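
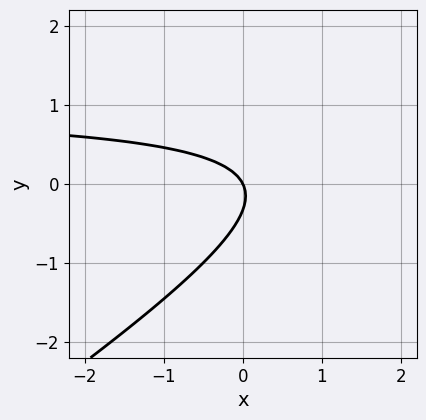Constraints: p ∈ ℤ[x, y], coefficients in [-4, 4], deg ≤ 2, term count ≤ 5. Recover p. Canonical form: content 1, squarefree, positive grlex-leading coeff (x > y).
2*x*y - 3*y^2 - 2*x - y

First, the degree is 2 — the shape is more complex than any degree-1 curve.
Then, checking where it meets the axes: it crosses the y-axis at the gridline y = 0; it crosses the x-axis at the gridline x = 0.
Finally, matching integer coefficients to the picture gives p.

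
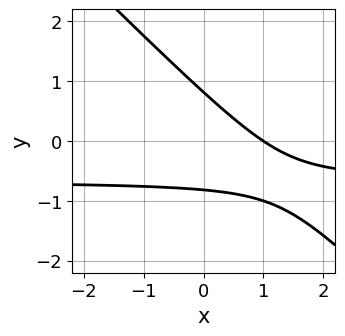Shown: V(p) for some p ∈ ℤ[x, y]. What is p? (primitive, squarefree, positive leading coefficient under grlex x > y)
(a) deg p = 2.
(b) From the visible intercepts: it crosses the x-axis at the gridline x = 1.
(c) Matching integer coefficients to the picture gives p.

3*x*y + 3*y^2 + 2*x - 2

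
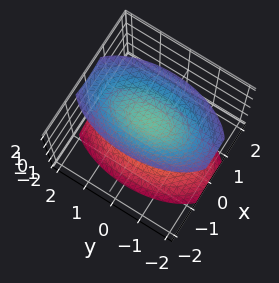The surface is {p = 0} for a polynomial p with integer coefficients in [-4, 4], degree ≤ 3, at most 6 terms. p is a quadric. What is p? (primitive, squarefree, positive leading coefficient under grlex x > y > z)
3*x^2 + y^2 - 2*z^2 + 3

(a) There are 2 components. Treating them together as one polynomial.
(b) deg p = 2. Two separate bowl-shaped sheets opening away from each other; a quadric.
(c) Symmetries: mirror symmetry y ↦ −y ⇒ only even powers of y; mirror symmetry x ↦ −x ⇒ only even powers of x; it's symmetric under z → −z, forcing even powers of z.
(d) Observable constraints: no x-intercept at any integer in the box; the surface avoids every integer y-axis point in the box.
(e) Fitting integer coefficients to these (and the overall shape) gives p.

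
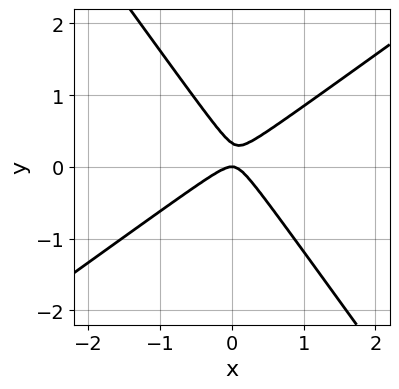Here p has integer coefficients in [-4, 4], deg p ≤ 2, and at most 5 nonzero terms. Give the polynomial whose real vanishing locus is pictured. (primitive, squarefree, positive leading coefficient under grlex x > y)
First, the degree is 2 — no degree-1 curve has this shape.
Then, against the integer gridlines: one y-axis crossing is at y = 0; it crosses the x-axis at the gridline x = 0.
Finally, fitting integer coefficients to these (and the overall shape) gives p.

3*x^2 - 2*x*y - 3*y^2 + y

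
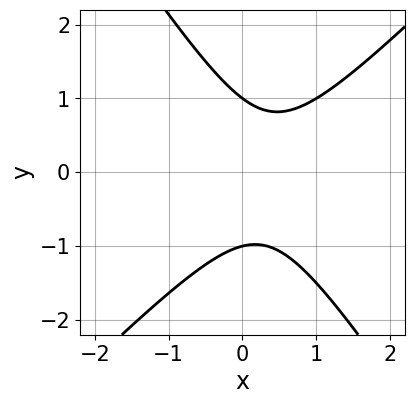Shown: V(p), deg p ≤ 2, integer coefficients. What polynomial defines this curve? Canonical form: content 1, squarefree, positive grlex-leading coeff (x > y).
3*x^2 - x*y - 2*y^2 - 2*x + 2

(a) Degree: a generic line meets the curve in up to 2 points, so deg p = 2.
(b) Observable constraints: among the integer gridlines, it crosses the y-axis at y ∈ {-1, 1}; the curve avoids every integer x-axis point in the box.
(c) Fitting integer coefficients to these (and the overall shape) gives p.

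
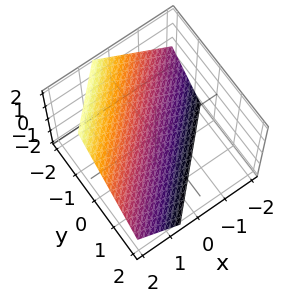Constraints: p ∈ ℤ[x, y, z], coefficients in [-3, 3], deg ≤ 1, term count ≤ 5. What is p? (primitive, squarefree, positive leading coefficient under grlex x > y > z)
The degree is 1 — every cross-section is a straight line — this is a plane.
Matching integer coefficients to the picture gives p.

3*x - 3*y - 3*z - 2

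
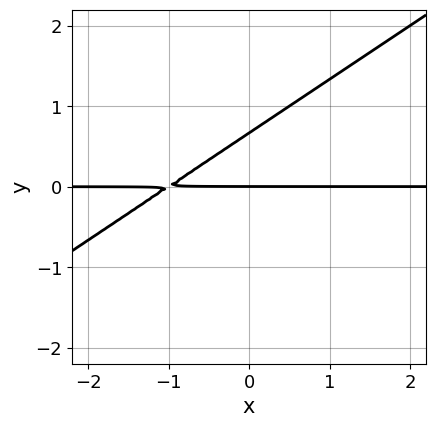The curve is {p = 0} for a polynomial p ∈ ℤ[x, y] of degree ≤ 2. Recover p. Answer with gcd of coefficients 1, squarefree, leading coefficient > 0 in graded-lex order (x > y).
2*x*y - 3*y^2 + 2*y

deg p = 2. The shape is more complex than any degree-1 curve.
From the axis intercepts and sections: it crosses the y-axis at the gridline y = 0; every point of the x-axis in the box is on the curve.
Solving for integer coefficients yields p as stated.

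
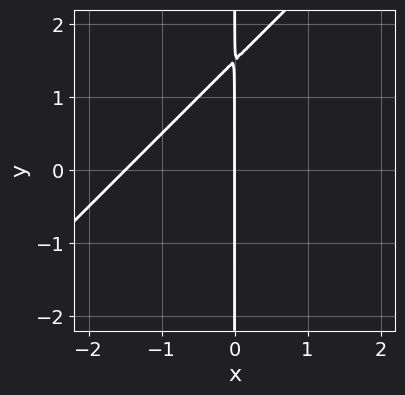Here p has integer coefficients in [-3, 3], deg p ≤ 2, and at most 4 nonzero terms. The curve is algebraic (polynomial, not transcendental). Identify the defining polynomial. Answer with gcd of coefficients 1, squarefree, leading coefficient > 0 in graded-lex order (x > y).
First, deg p = 2. The shape is more complex than any degree-1 curve.
Then, from the axis intercepts and sections: one x-axis crossing is at x = 0; the visible y-axis segment lies entirely on the curve.
Finally, assembling these constraints gives the stated polynomial.

2*x^2 - 2*x*y + 3*x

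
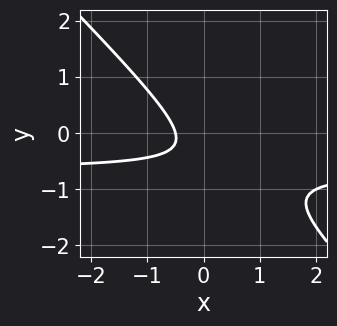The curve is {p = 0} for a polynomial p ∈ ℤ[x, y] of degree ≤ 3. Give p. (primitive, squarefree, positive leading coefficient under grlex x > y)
1. Degree: the shape is more complex than any degree-1 curve, so deg p = 2.
2. Checking where it meets the axes: no y-intercept at any integer in the box.
3. Fitting integer coefficients to these (and the overall shape) gives p.

3*x*y + 3*y^2 + 2*x + 2*y + 1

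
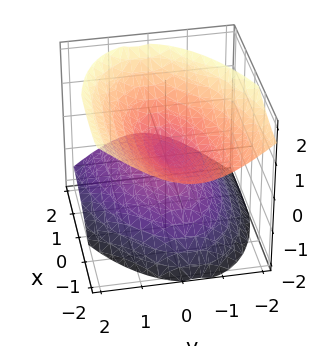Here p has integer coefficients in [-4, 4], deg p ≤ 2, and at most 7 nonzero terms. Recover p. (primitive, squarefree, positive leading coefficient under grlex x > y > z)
1. There are 2 components. Treating them together as one polynomial.
2. The degree is 2 — the shape is more complex than any degree-1 surface.
3. From the axis intercepts and sections: it meets the y-axis at y = 0 (among the integer gridlines); it meets the x-axis at x = 0 (among the integer gridlines); one z-axis crossing is at z = 0.
4. Putting this together gives p.

x^2 - x*y + 2*x*z + 3*y^2 - 3*z^2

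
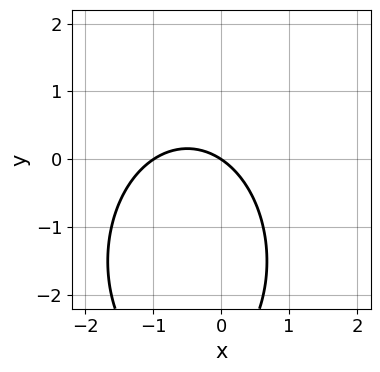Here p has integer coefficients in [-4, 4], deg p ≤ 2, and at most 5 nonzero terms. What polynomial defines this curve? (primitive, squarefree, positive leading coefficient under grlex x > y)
2*x^2 + y^2 + 2*x + 3*y

1. deg p = 2. No degree-1 curve has this shape.
2. Against the integer gridlines: one y-axis crossing is at y = 0; among the integer gridlines, it crosses the x-axis at x ∈ {-1, 0}.
3. The integer polynomial consistent with all of this is the stated p.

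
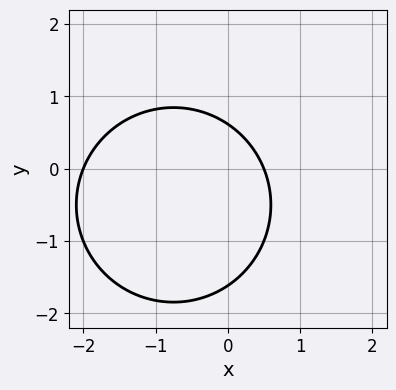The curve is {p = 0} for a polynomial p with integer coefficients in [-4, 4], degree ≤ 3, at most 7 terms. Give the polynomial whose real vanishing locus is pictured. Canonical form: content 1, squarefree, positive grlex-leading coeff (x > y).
First, degree: a generic line meets the curve in up to 2 points, so deg p = 2.
Then, from the visible intercepts: one x-axis crossing is at x = -2.
Finally, matching integer coefficients to the picture gives p.

2*x^2 + 2*y^2 + 3*x + 2*y - 2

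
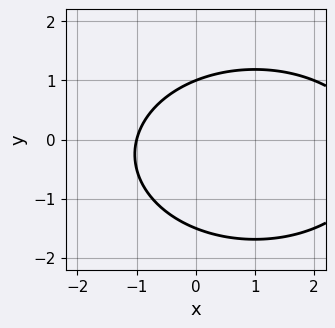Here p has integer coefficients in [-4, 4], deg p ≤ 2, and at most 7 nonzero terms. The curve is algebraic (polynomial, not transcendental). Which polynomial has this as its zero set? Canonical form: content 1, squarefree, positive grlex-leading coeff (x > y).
First, deg p = 2. No degree-1 curve has this shape.
Next, reading off the gridlines: it meets the y-axis at y = 1 (among the integer gridlines); it crosses the x-axis at the gridline x = -1.
Finally, matching integer coefficients to the picture gives p.

x^2 + 2*y^2 - 2*x + y - 3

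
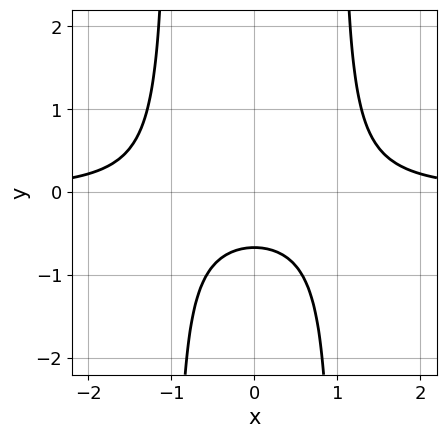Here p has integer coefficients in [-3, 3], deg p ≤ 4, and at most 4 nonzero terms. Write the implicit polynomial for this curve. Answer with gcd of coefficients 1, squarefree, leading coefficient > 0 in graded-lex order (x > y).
First, the degree is 3 — no degree-2 curve has this shape.
Next, symmetries: it's symmetric under x → −x, forcing even powers of x.
Next, checking where it meets the axes: it misses every integer gridline on the x-axis.
Finally, these observations pin down the coefficients.

3*x^2*y - 3*y - 2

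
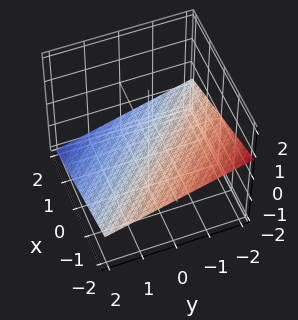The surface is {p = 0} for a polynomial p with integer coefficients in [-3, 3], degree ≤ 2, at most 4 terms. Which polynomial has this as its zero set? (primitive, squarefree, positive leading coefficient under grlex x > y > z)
x + y + 3*z + 2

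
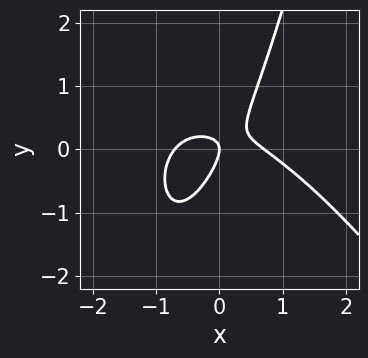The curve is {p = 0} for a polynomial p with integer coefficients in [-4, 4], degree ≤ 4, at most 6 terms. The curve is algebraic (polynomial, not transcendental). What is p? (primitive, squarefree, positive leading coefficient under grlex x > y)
2*x^3 + x^2*y + 3*x*y - 2*y^2 - x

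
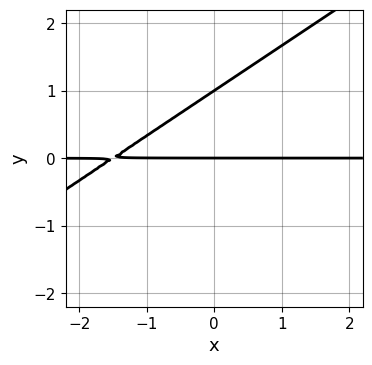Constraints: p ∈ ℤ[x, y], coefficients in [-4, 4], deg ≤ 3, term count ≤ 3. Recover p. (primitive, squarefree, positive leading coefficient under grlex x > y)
(a) deg p = 2. A generic line meets the curve in up to 2 points.
(b) Checking where it meets the axes: the visible x-axis segment lies entirely on the curve; among the integer gridlines, it crosses the y-axis at y ∈ {0, 1}.
(c) The integer polynomial consistent with all of this is the stated p.

2*x*y - 3*y^2 + 3*y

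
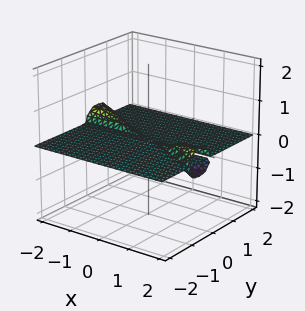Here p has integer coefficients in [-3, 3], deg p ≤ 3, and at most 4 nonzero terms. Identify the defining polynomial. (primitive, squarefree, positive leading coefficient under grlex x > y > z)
The picture has 3 separate pieces. They look like related sheets of one shape, so recover p as a whole.
Degree: the shape is more complex than any degree-2 surface, so deg p = 3.
From the axis intercepts and sections: every point of the y-axis in the box is on the surface; every point of the x-axis in the box is on the surface.
Assembling these constraints gives the stated polynomial.

x*y*z + 2*y^2*z + 3*z^3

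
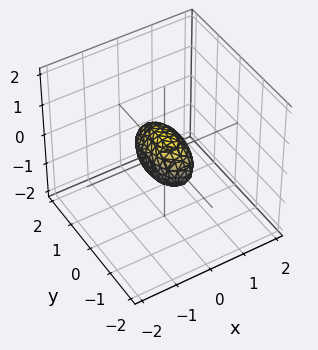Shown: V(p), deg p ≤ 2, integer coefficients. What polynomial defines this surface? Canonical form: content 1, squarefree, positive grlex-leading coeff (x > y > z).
3*x^2 + y^2 + 2*z^2 - 1

Degree: a closed, bounded, convex surface; a quadric, so deg p = 2.
Symmetries: it's symmetric under x → −x, forcing even powers of x; mirror symmetry z ↦ −z ⇒ only even powers of z; mirror symmetry y ↦ −y ⇒ only even powers of y.
From the axis intercepts and sections: among the integer gridlines, it crosses the y-axis at y ∈ {-1, 1}.
These observations pin down the coefficients.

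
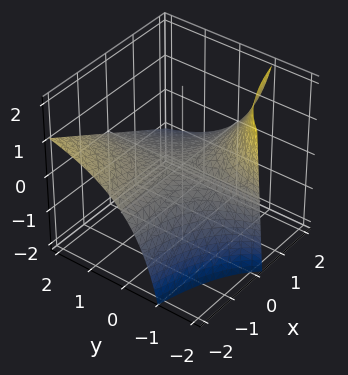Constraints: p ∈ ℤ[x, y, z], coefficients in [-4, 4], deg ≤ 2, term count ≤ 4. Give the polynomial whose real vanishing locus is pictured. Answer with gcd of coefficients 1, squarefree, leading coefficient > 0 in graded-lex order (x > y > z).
x*y + y*z + 2*z

Degree: no degree-1 surface has this shape, so deg p = 2.
Observable constraints: one z-axis crossing is at z = 0; the visible x-axis segment lies entirely on the surface.
Putting this together gives p. Check: (0, 1, 0) on the y-axis lies on the surface, and p(0, 1, 0) = 0. ✓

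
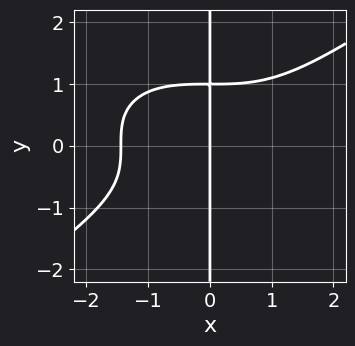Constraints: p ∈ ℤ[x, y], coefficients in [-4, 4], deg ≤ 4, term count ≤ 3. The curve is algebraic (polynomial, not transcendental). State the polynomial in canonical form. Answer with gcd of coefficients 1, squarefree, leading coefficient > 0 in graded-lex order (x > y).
x^4 - 3*x*y^3 + 3*x

(a) The degree is 4 — a generic line meets the curve in up to 4 points.
(b) Observable constraints: every point of the y-axis in the box is on the curve; it crosses the x-axis at the gridline x = 0.
(c) Matching integer coefficients to the picture gives p.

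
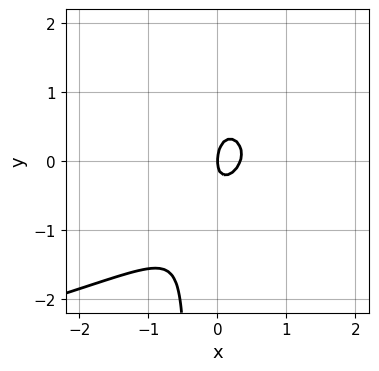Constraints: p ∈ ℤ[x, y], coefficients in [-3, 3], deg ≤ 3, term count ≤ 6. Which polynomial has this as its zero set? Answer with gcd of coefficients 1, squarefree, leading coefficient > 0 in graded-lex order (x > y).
1. deg p = 3. No degree-2 curve has this shape.
2. Observable constraints: one x-axis crossing is at x = 0; it meets the y-axis at y = 0 (among the integer gridlines).
3. These observations pin down the coefficients.

2*x*y^2 + 3*x^2 - x*y + y^2 - x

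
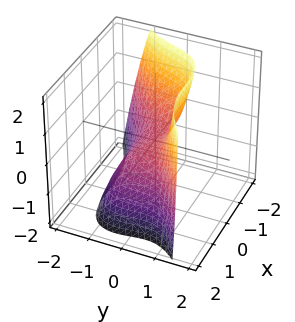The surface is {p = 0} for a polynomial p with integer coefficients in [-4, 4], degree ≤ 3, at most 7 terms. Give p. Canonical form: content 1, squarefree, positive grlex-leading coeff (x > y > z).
x^3 - 2*y^3 - y*z - y + 2*z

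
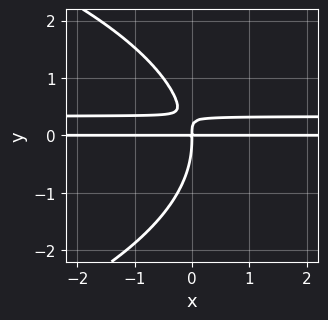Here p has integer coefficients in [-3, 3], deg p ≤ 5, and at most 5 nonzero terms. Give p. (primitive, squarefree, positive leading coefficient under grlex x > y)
y^4 + 3*x*y^2 - x*y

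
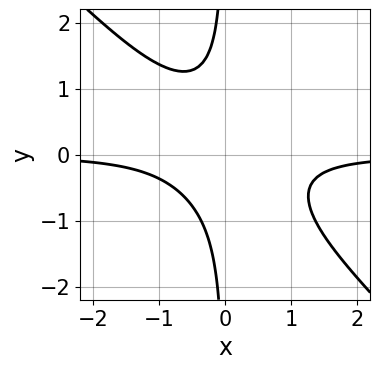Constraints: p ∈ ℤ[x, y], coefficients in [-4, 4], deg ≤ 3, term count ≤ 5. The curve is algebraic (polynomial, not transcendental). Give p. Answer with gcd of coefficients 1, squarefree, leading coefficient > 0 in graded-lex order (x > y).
2*x^2*y + 2*x*y^2 + 1

1. The degree is 3 — a generic line meets the curve in up to 3 points.
2. Observable constraints: it misses every integer gridline on the y-axis; the curve avoids every integer x-axis point in the box.
3. Fitting integer coefficients to these (and the overall shape) gives p.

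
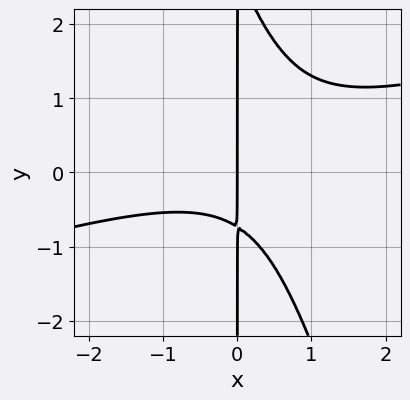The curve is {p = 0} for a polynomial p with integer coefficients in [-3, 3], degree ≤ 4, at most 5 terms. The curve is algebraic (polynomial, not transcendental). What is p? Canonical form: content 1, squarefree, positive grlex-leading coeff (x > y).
x^3 - 3*x^2*y - x*y^2 + 2*x*y + 2*x

First, degree: a generic line meets the curve in up to 3 points, so deg p = 3.
Then, against the integer gridlines: it meets the x-axis at x = 0 (among the integer gridlines); every point of the y-axis in the box is on the curve.
Finally, matching integer coefficients to the picture gives p.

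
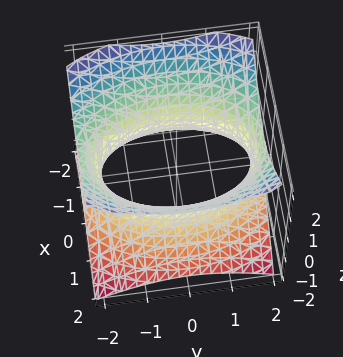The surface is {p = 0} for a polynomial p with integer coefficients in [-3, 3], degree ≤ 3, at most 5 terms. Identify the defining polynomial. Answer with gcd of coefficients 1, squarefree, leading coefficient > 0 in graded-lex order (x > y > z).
1. The degree is 2 — an hourglass — one-sheet hyperboloid; a quadric.
2. Symmetries: the z ↦ −z reflection is a symmetry, so z appears only in even powers; the x ↦ −x reflection is a symmetry, so x appears only in even powers; the y ↦ −y reflection is a symmetry, so y appears only in even powers.
3. Checking where it meets the axes: it misses every integer gridline on the z-axis.
4. The integer polynomial consistent with all of this is the stated p.

2*x^2 + y^2 - 2*z^2 - 3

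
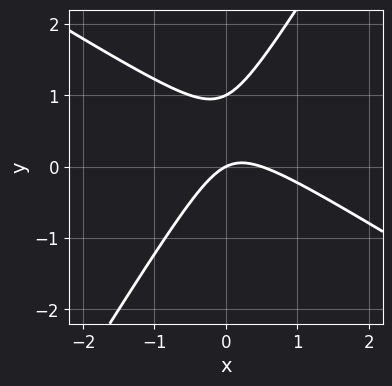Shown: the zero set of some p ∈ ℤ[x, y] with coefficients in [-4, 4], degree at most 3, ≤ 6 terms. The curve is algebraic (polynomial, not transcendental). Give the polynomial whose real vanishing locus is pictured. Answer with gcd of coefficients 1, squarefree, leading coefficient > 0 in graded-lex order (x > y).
2*x^2 + 2*x*y - 2*y^2 - x + 2*y

(a) deg p = 2. No degree-1 curve has this shape.
(b) Checking where it meets the axes: one x-axis crossing is at x = 0; the y-axis gridline crossings are at y ∈ {0, 1}.
(c) Fitting integer coefficients to these (and the overall shape) gives p.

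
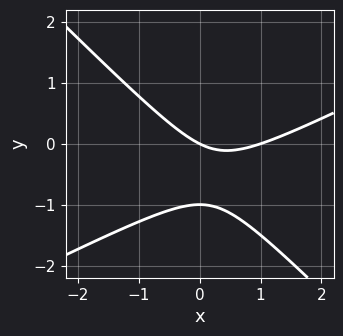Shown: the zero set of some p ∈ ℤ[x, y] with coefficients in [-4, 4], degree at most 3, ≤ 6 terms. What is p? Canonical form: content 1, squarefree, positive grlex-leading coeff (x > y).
x^2 - x*y - 2*y^2 - x - 2*y

Degree: no degree-1 curve has this shape, so deg p = 2.
Observable constraints: among the integer gridlines, it crosses the x-axis at x ∈ {0, 1}; the y-axis gridline crossings are at y ∈ {-1, 0}.
Together with the visible shape, these determine p as stated.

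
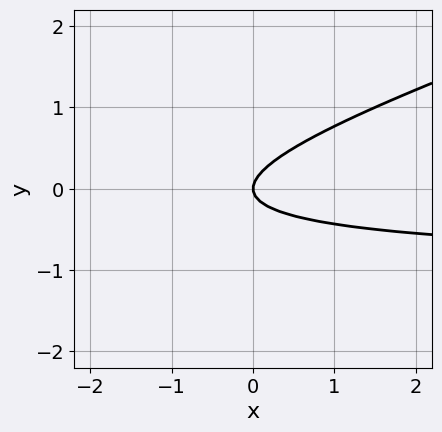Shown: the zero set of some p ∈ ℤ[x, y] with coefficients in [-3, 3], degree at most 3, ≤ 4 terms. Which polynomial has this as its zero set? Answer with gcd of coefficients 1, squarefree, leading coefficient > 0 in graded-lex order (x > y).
First, degree: the shape is more complex than any degree-1 curve, so deg p = 2.
Next, against the integer gridlines: it crosses the x-axis at the gridline x = 0; it meets the y-axis at y = 0 (among the integer gridlines).
Finally, the integer polynomial consistent with all of this is the stated p.

x*y - 3*y^2 + x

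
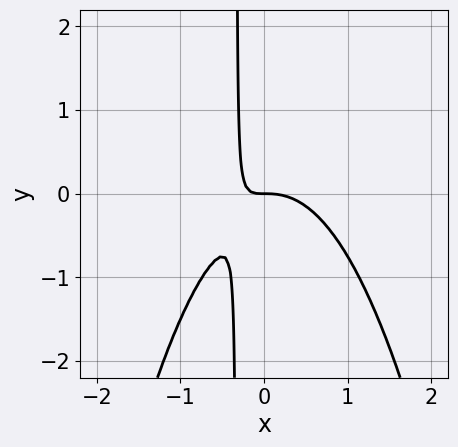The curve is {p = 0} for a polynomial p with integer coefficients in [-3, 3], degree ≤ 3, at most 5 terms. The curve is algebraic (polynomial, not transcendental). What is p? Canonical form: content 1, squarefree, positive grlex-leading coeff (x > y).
3*x^3 + 3*x*y + y

1. The degree is 3 — the shape is more complex than any degree-2 curve.
2. Reading off the gridlines: one y-axis crossing is at y = 0; one x-axis crossing is at x = 0.
3. The integer polynomial consistent with all of this is the stated p.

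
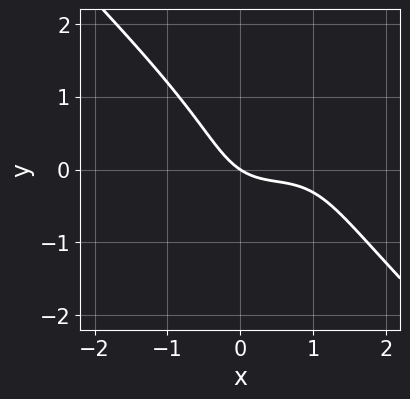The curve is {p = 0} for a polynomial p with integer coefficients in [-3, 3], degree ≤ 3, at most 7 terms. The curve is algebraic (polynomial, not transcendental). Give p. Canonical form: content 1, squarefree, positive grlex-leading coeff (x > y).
2*x^3 + 2*y^3 - 3*x^2 + 2*x + 3*y

deg p = 3. The shape is more complex than any degree-2 curve.
Checking where it meets the axes: one x-axis crossing is at x = 0; one y-axis crossing is at y = 0.
Solving for integer coefficients yields p as stated.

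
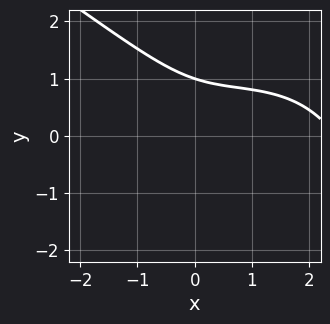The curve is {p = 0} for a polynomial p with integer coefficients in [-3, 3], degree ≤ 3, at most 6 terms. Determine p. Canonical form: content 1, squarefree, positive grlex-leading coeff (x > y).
1. Degree: no degree-2 curve has this shape, so deg p = 3.
2. From the visible intercepts: no x-intercept at any integer in the box; one y-axis crossing is at y = 1.
3. Assembling these constraints gives the stated polynomial.

x^3 + 3*y^3 - 2*x^2 + 3*x*y - 3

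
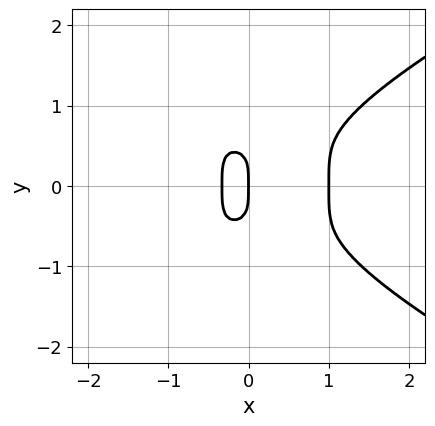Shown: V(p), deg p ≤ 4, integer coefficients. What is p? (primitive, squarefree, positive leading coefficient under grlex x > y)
The degree is 4 — no degree-3 curve has this shape.
Symmetries: the y ↦ −y reflection is a symmetry, so y appears only in even powers.
Observable constraints: among the integer gridlines, it crosses the x-axis at x ∈ {0, 1}; one y-axis crossing is at y = 0.
These observations pin down the coefficients.

3*y^4 - 3*x^3 + 2*x^2 + x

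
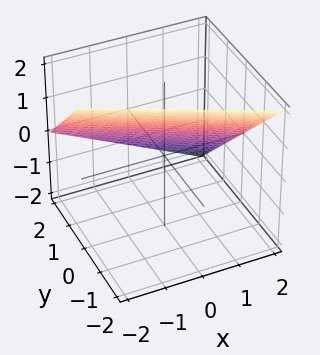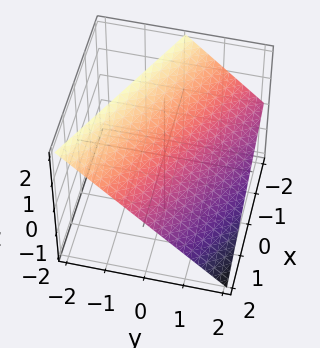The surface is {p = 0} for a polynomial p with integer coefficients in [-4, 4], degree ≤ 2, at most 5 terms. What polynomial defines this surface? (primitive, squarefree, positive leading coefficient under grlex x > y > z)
deg p = 1. The surface is flat (a plane).
Observable constraints: it crosses the y-axis at the gridline y = 1; it meets the z-axis at z = 1 (among the integer gridlines).
Assembling these constraints gives the stated polynomial. Check: (2, 0, 0) on the x-axis lies on the surface, and p(2, 0, 0) = 0. ✓

x + 2*y + 2*z - 2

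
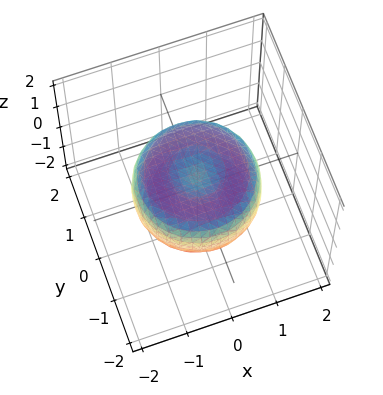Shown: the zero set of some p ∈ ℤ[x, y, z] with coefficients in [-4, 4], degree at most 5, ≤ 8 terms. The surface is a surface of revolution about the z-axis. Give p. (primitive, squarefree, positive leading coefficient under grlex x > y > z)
The degree is 4 — the shape is more complex than any degree-3 surface.
Symmetries: rotational symmetry about the z-axis ⇒ p depends on x, y only through x² + y².
Checking where it meets the axes: a circular section at z = 0 has radius between 1 and 2.
Matching integer coefficients to the picture gives p.

2*x^4 + 4*x^2*y^2 + 2*y^4 - 3*x^2 - 3*y^2 + 3*z^2 - 1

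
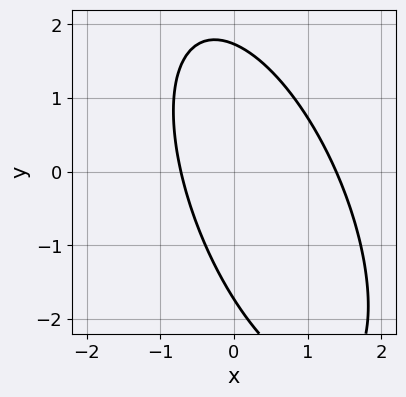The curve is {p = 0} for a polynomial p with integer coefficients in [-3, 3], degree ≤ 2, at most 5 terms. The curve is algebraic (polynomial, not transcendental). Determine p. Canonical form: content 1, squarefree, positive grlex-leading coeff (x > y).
3*x^2 + 2*x*y + y^2 - 2*x - 3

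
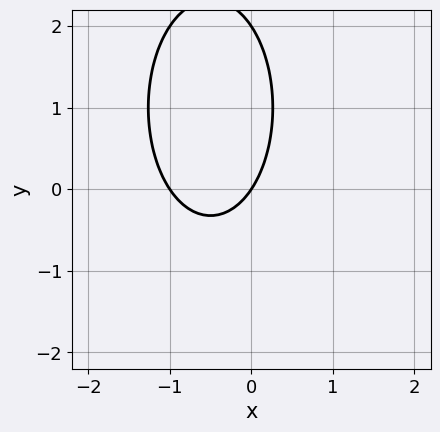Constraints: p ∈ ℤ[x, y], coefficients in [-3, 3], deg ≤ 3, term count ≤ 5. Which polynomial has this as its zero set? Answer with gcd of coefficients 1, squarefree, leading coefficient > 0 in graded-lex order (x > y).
3*x^2 + y^2 + 3*x - 2*y

(a) deg p = 2.
(b) Reading off the gridlines: among the integer gridlines, it crosses the y-axis at y ∈ {0, 2}; the x-axis gridline crossings are at x ∈ {-1, 0}.
(c) Solving for integer coefficients yields p as stated.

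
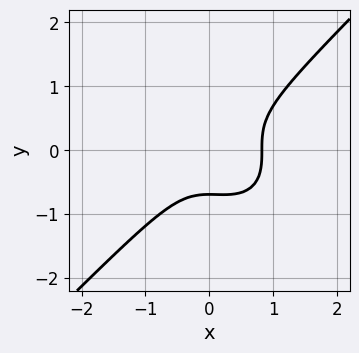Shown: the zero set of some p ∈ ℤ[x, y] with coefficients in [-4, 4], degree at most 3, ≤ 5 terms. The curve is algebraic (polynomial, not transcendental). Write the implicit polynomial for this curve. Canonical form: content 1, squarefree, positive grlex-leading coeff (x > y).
(a) Degree: no degree-2 curve has this shape, so deg p = 3.
(b) Putting this together gives p.

3*x^3 - 3*y^3 - x^2 - 1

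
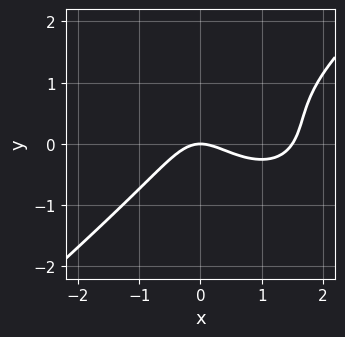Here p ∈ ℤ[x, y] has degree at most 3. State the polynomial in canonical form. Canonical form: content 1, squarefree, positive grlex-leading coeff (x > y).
(a) Degree: no degree-2 curve has this shape, so deg p = 3.
(b) Checking where it meets the axes: it meets the y-axis at y = 0 (among the integer gridlines); it meets the x-axis at x = 0 (among the integer gridlines).
(c) Solving for integer coefficients yields p as stated.

2*x^3 - 3*y^3 - 3*x^2 + 3*y^2 - 3*y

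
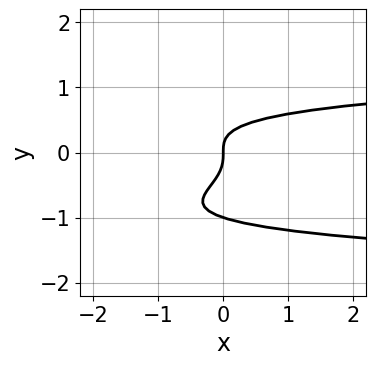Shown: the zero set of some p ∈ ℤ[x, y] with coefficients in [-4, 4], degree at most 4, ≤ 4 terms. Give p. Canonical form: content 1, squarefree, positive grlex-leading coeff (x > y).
deg p = 4. The shape is more complex than any degree-3 curve.
Reading off the gridlines: among the integer gridlines, it crosses the y-axis at y ∈ {-1, 0}; it crosses the x-axis at the gridline x = 0.
Fitting integer coefficients to these (and the overall shape) gives p.

3*y^4 + 3*y^3 - x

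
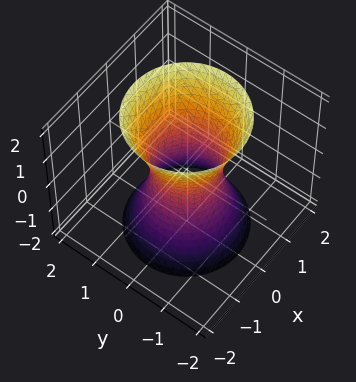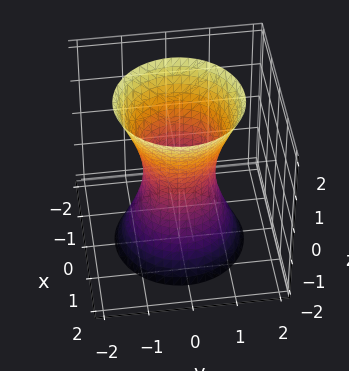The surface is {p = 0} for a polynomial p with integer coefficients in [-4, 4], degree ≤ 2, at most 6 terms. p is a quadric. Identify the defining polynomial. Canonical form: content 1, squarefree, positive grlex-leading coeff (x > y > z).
3*x^2 + 3*y^2 - z^2 - 2

First, the degree is 2 — an hourglass — one-sheet hyperboloid; a quadric.
Next, symmetries: the z ↦ −z reflection is a symmetry, so z appears only in even powers; the surface is invariant under rotation about z: p = q(x² + y², z).
Next, checking where it meets the axes: it misses every integer gridline on the z-axis; a circular section at z = -1 has radius exactly 1.
Finally, these observations pin down the coefficients.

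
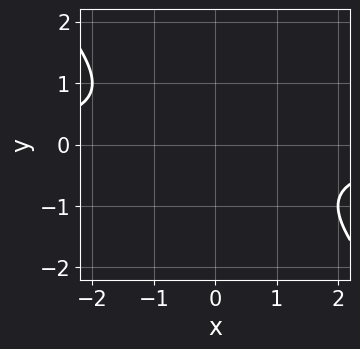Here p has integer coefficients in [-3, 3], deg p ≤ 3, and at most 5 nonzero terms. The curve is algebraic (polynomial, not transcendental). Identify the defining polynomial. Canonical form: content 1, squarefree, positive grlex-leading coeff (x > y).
(a) Degree: the shape is more complex than any degree-1 curve, so deg p = 2.
(b) From the axis intercepts and sections: the curve avoids every integer y-axis point in the box; the curve avoids every integer x-axis point in the box.
(c) Putting this together gives p.

x*y + y^2 + 1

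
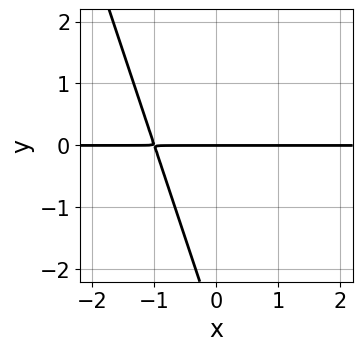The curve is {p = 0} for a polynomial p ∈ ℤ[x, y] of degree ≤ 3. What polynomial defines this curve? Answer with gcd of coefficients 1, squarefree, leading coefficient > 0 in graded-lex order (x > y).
3*x*y + y^2 + 3*y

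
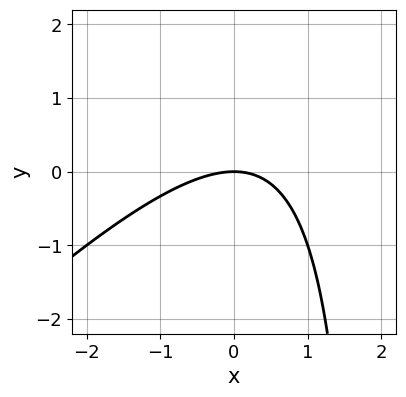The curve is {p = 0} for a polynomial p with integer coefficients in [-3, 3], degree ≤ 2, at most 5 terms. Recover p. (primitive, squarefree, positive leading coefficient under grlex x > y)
First, deg p = 2.
Next, reading off the gridlines: it meets the y-axis at y = 0 (among the integer gridlines); one x-axis crossing is at x = 0.
Finally, assembling these constraints gives the stated polynomial.

x^2 - x*y + 2*y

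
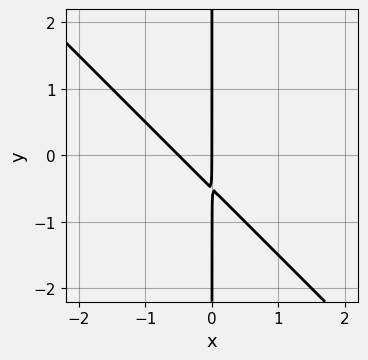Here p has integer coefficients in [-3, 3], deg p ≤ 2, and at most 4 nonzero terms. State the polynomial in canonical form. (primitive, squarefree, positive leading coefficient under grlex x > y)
2*x^2 + 2*x*y + x

1. deg p = 2. A generic line meets the curve in up to 2 points.
2. Reading off the gridlines: it crosses the x-axis at the gridline x = 0; the visible y-axis segment lies entirely on the curve.
3. The integer polynomial consistent with all of this is the stated p.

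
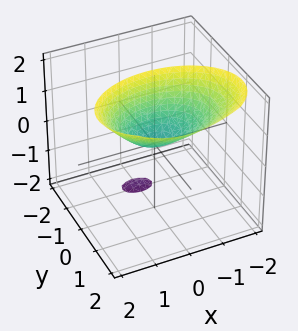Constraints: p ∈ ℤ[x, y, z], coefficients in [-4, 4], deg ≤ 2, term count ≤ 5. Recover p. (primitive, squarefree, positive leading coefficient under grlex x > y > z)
First, there are 2 components.
Next, deg p = 2.
Then, checking where it meets the axes: it meets the x-axis at x = 0 (among the integer gridlines); one y-axis crossing is at y = 0.
Finally, solving for integer coefficients yields p as stated.

x^2 + 2*y^2 - 2*y*z - z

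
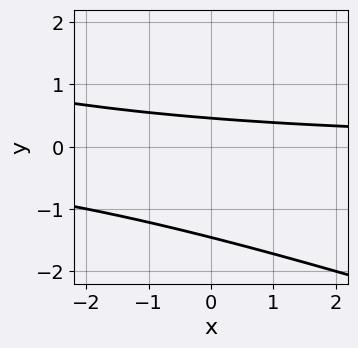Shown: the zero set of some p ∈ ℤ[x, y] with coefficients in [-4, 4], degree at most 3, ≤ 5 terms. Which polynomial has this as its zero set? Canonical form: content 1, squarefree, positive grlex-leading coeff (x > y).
x*y + 3*y^2 + 3*y - 2

(a) Degree: no degree-1 curve has this shape, so deg p = 2.
(b) From the axis intercepts and sections: the curve avoids every integer x-axis point in the box.
(c) Fitting integer coefficients to these (and the overall shape) gives p.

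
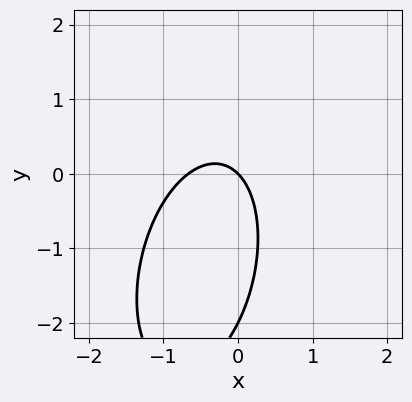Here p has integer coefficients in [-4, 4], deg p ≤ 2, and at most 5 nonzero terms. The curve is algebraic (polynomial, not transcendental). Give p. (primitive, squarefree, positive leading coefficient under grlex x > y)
3*x^2 - x*y + y^2 + 2*x + 2*y

(a) The degree is 2 — the shape is more complex than any degree-1 curve.
(b) Checking where it meets the axes: one x-axis crossing is at x = 0; among the integer gridlines, it crosses the y-axis at y ∈ {-2, 0}.
(c) Matching integer coefficients to the picture gives p.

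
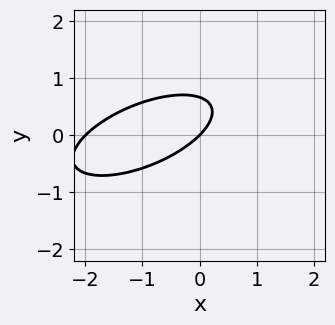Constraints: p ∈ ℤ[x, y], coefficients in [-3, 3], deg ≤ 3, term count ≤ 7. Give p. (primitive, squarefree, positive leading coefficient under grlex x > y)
x^2 - 2*x*y + 3*y^2 + 2*x - 2*y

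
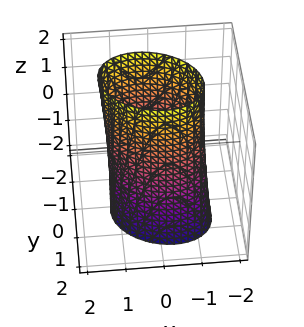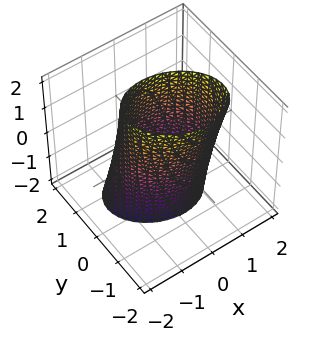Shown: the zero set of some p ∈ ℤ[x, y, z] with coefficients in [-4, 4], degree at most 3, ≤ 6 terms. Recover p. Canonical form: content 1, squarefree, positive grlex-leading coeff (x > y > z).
The degree is 2 — the shape is more complex than any degree-1 surface.
From the axis intercepts and sections: among the integer gridlines, it crosses the y-axis at y ∈ {-1, 1}; the surface avoids every integer z-axis point in the box.
Fitting integer coefficients to these (and the overall shape) gives p.

2*x^2 + x*y + 3*y^2 + y*z - 3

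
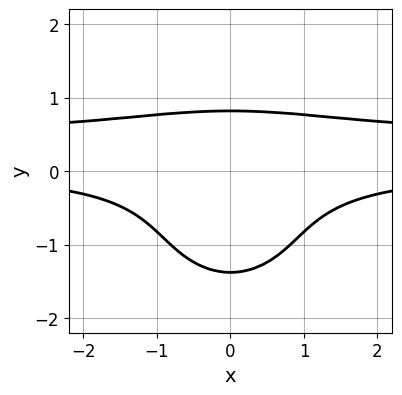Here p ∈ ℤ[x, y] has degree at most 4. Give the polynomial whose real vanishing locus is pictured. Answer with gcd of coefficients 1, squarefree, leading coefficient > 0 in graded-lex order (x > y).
2*x^2*y^2 + 2*y^4 - x^2*y + 2*y^3 - 2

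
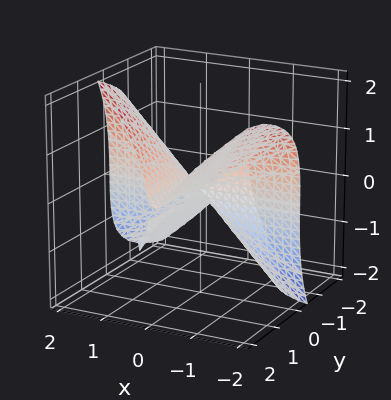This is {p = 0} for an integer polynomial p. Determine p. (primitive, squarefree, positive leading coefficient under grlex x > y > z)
3*x^2*y + 2*x*y*z - z^3

1. I count 3 distinct pieces. Treating them together as one polynomial.
2. The degree is 3 — the shape is more complex than any degree-2 surface.
3. From the axis intercepts and sections: it meets the z-axis at z = 0 (among the integer gridlines); the visible y-axis segment lies entirely on the surface; every point of the x-axis in the box is on the surface.
4. Putting this together gives p.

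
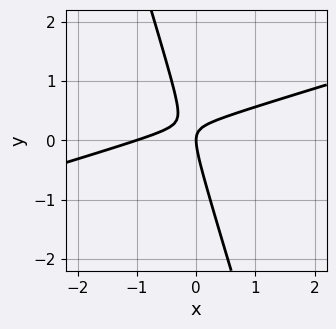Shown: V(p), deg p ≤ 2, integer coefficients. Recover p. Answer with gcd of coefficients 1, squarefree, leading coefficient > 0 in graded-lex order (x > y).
x^2 - 3*x*y - y^2 + x

1. The degree is 2 — a generic line meets the curve in up to 2 points.
2. From the visible intercepts: one y-axis crossing is at y = 0; among the integer gridlines, it crosses the x-axis at x ∈ {-1, 0}.
3. Putting this together gives p.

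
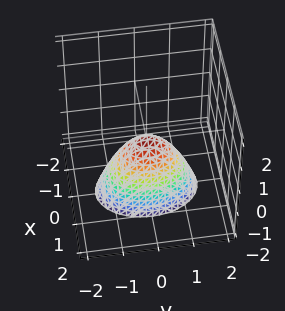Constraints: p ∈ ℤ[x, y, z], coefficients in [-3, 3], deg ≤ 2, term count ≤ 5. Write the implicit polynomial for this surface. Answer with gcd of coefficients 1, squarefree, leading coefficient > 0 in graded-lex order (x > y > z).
1. Degree: a paraboloid; a quadric, so deg p = 2.
2. Symmetries: it's symmetric under x → −x, forcing even powers of x; mirror symmetry y ↦ −y ⇒ only even powers of y.
3. Checking where it meets the axes: one y-axis crossing is at y = 0; it meets the x-axis at x = 0 (among the integer gridlines); it crosses the z-axis at the gridline z = 0.
4. Assembling these constraints gives the stated polynomial.

2*x^2 + y^2 + z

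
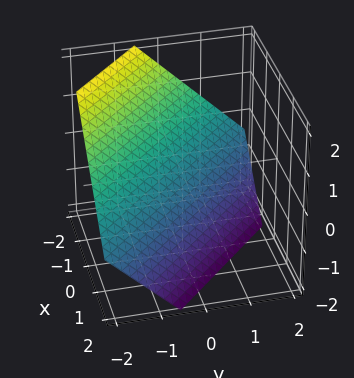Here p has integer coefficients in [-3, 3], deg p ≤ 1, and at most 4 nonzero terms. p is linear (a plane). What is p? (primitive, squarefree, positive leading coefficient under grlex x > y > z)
3*x + 3*y + 3*z + 2

First, the degree is 1 — every cross-section is a straight line — this is a plane.
Finally, matching integer coefficients to the picture gives p.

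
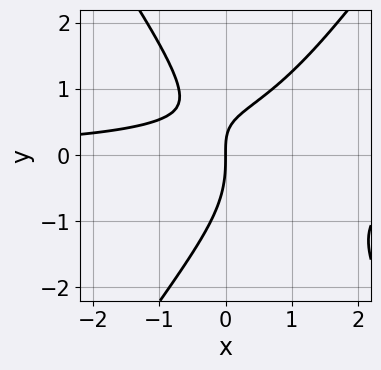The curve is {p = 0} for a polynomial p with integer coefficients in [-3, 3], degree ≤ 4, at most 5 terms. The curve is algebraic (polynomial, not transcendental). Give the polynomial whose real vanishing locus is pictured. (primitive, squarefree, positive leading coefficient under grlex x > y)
2*x^2*y - y^3 - 2*x*y + 2*x

(a) The degree is 3 — a generic line meets the curve in up to 3 points.
(b) From the axis intercepts and sections: one x-axis crossing is at x = 0; one y-axis crossing is at y = 0.
(c) The integer polynomial consistent with all of this is the stated p.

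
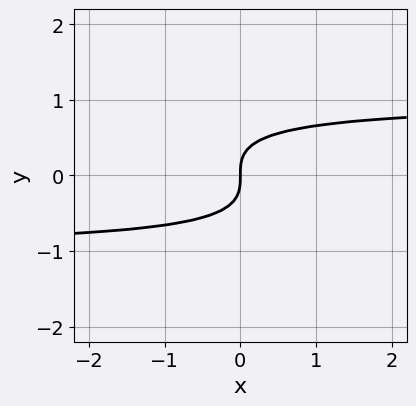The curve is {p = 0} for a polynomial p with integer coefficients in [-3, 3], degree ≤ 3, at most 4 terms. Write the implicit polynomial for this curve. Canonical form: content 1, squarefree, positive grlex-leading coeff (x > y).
The degree is 3 — no degree-2 curve has this shape.
Observable constraints: it crosses the y-axis at the gridline y = 0; one x-axis crossing is at x = 0.
Fitting integer coefficients to these (and the overall shape) gives p.

x*y^2 + 2*y^3 - x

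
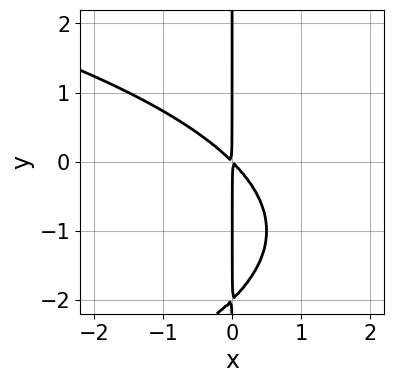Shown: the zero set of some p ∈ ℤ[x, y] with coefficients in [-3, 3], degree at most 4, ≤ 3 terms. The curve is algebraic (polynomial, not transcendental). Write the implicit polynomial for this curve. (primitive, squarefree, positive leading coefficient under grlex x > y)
The degree is 3 — a generic line meets the curve in up to 3 points.
Reading off the gridlines: every point of the y-axis in the box is on the curve.
Solving for integer coefficients yields p as stated.

x*y^2 + 2*x^2 + 2*x*y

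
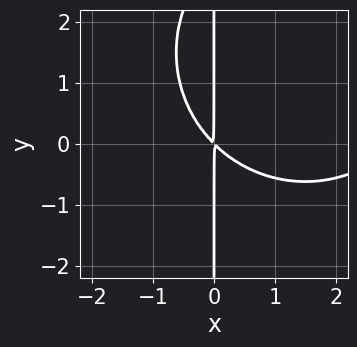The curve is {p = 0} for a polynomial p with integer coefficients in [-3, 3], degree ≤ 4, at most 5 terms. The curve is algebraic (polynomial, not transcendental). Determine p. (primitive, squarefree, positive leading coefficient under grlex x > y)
First, deg p = 3. No degree-2 curve has this shape.
Next, from the axis intercepts and sections: every point of the y-axis in the box is on the curve.
Finally, the integer polynomial consistent with all of this is the stated p.

x^3 + x*y^2 - 3*x^2 - 3*x*y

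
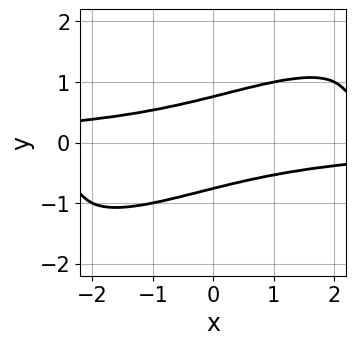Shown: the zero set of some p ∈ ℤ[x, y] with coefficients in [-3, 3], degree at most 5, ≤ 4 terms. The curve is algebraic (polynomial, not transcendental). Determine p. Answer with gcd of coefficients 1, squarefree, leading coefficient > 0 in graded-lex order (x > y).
First, degree: the shape is more complex than any degree-3 curve, so deg p = 4.
Then, checking where it meets the axes: the curve avoids every integer x-axis point in the box.
Finally, solving for integer coefficients yields p as stated.

x^2*y^2 - 3*x*y^3 + 3*y^4 - 1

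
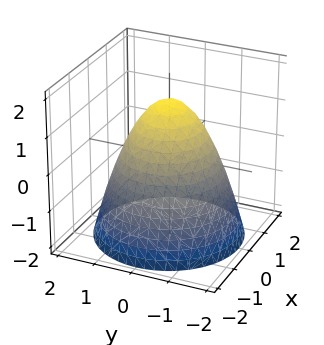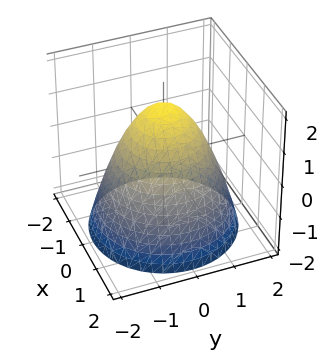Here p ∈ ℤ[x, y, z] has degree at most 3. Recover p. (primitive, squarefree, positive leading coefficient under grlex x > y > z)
(a) The degree is 2 — the shape is more complex than any degree-1 surface.
(b) Symmetry: the z-axis is an axis of rotation, so x and y enter only as x² + y².
(c) From the visible intercepts: a circular section at z = -1 has radius between 1 and 2.
(d) The integer polynomial consistent with all of this is the stated p.

2*x^2 + 2*y^2 + 2*z - 3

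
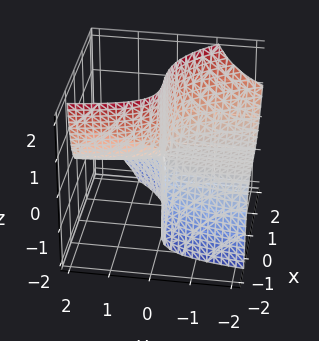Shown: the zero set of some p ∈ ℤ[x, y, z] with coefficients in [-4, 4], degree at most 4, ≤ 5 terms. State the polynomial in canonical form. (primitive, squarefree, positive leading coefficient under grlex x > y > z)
x^3 + x*y*z + 2*y*z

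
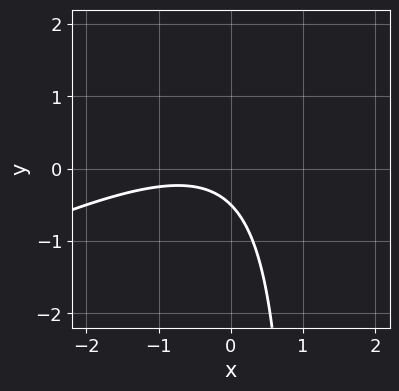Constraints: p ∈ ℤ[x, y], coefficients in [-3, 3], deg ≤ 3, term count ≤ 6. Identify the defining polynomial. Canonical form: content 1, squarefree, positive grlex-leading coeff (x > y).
x^2 - 2*x*y + x + 2*y + 1

1. The degree is 2 — the shape is more complex than any degree-1 curve.
2. From the axis intercepts and sections: it misses every integer gridline on the x-axis.
3. Together with the visible shape, these determine p as stated.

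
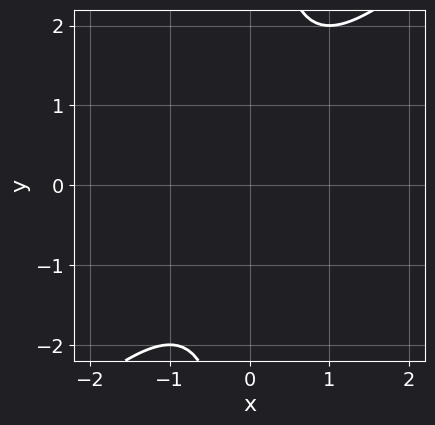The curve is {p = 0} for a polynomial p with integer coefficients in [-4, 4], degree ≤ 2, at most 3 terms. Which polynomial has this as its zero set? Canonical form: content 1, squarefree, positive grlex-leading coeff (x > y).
x^2 - x*y + 1

First, deg p = 2.
Then, checking where it meets the axes: it misses every integer gridline on the x-axis; no y-intercept at any integer in the box.
Finally, together with the visible shape, these determine p as stated.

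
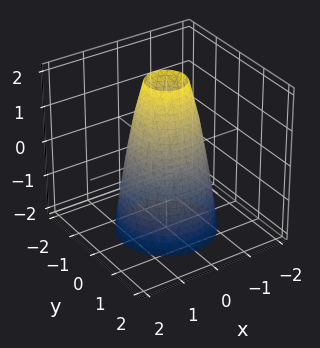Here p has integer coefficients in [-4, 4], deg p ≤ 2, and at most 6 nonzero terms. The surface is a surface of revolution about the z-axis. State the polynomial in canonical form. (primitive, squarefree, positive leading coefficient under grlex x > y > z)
3*x^2 + 3*y^2 + z - 3

First, deg p = 2. The shape is more complex than any degree-1 surface.
Then, symmetries: the z-axis is an axis of rotation, so x and y enter only as x² + y².
Then, from the axis intercepts and sections: among the integer gridlines, it crosses the y-axis at y ∈ {-1, 1}; the surface avoids every integer z-axis point in the box; a circular section at z = -1 has radius between 1 and 2.
Finally, matching integer coefficients to the picture gives p. Check: (-1, 0, 0) on the x-axis lies on the surface, and p(-1, 0, 0) = 0. ✓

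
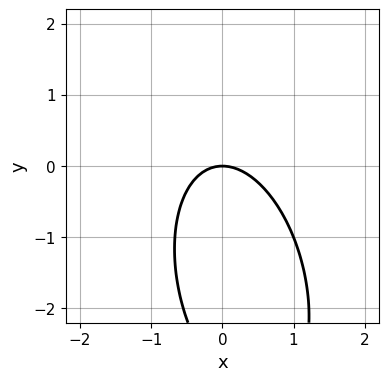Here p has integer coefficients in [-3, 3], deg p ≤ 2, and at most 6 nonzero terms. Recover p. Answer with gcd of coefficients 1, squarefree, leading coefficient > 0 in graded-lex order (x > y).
First, deg p = 2. No degree-1 curve has this shape.
Next, reading off the gridlines: one y-axis crossing is at y = 0; it crosses the x-axis at the gridline x = 0.
Finally, fitting integer coefficients to these (and the overall shape) gives p.

3*x^2 + x*y + y^2 + 3*y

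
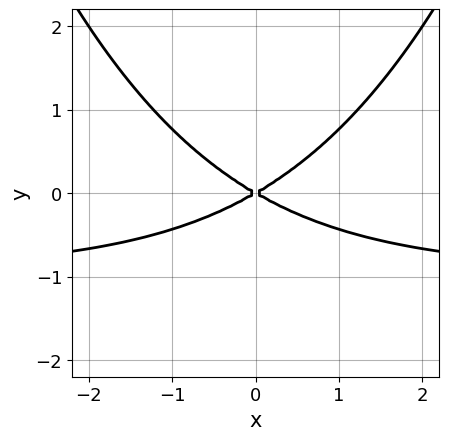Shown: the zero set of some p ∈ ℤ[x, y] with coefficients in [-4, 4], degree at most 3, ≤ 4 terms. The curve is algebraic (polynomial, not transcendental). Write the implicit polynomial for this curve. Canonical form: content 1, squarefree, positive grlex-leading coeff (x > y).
1. deg p = 3. The shape is more complex than any degree-2 curve.
2. Symmetries: the x ↦ −x reflection is a symmetry, so x appears only in even powers.
3. Reading off the gridlines: one y-axis crossing is at y = 0; it crosses the x-axis at the gridline x = 0.
4. Matching integer coefficients to the picture gives p.

x^2*y + x^2 - 3*y^2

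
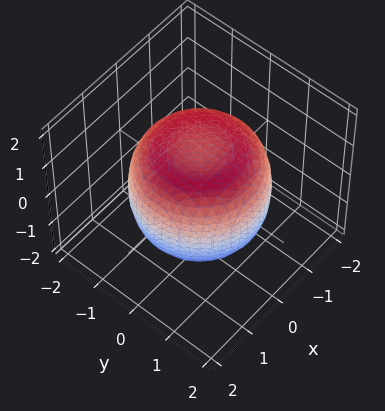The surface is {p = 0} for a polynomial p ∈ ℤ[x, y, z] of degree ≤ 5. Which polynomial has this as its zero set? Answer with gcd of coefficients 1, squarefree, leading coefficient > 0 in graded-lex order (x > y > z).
2*x^4 + 4*x^2*y^2 + 2*y^4 - 3*x^2 - 3*y^2 + 3*z^2 - 3

Degree: a generic line meets the surface in up to 4 points, so deg p = 4.
Symmetry: the surface is invariant under rotation about z: p = q(x² + y², z).
From the visible intercepts: among the integer gridlines, it crosses the z-axis at z ∈ {-1, 1}; a circular section at z = 1 has radius between 1 and 2.
Solving for integer coefficients yields p as stated.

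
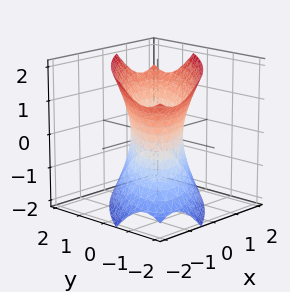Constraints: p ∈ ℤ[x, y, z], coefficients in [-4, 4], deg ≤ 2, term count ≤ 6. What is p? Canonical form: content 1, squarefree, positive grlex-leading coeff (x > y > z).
2*x^2 - 3*x*y + 2*y^2 - z^2 - 2

(a) deg p = 2. No degree-1 surface has this shape.
(b) From the visible intercepts: no z-intercept at any integer in the box; among the integer gridlines, it crosses the y-axis at y ∈ {-1, 1}; among the integer gridlines, it crosses the x-axis at x ∈ {-1, 1}.
(c) Fitting integer coefficients to these (and the overall shape) gives p.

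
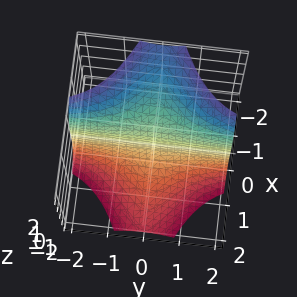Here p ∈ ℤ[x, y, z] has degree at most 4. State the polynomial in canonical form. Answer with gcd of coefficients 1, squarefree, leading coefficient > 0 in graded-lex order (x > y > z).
3*x*y^2 + z^3 + 3*x

First, the degree is 3 — no degree-2 surface has this shape.
Then, from the visible intercepts: it meets the x-axis at x = 0 (among the integer gridlines); the visible y-axis segment lies entirely on the surface; it crosses the z-axis at the gridline z = 0.
Finally, together with the visible shape, these determine p as stated.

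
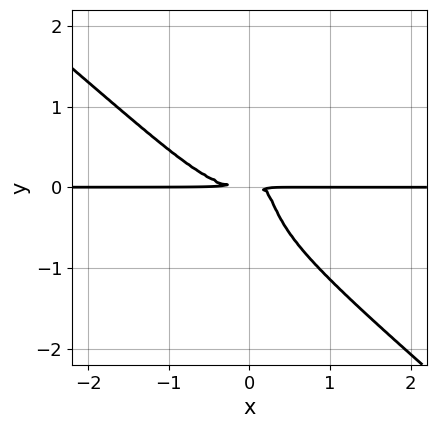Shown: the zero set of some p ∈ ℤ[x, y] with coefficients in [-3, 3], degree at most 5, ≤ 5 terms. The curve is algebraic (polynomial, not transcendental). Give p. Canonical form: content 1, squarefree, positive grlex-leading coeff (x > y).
3*x^3*y + 2*x^2*y^2 + 2*y^4 - 3*x*y^2 + y^2

(a) The degree is 4 — a generic line meets the curve in up to 4 points.
(b) From the visible intercepts: the visible x-axis segment lies entirely on the curve.
(c) Fitting integer coefficients to these (and the overall shape) gives p.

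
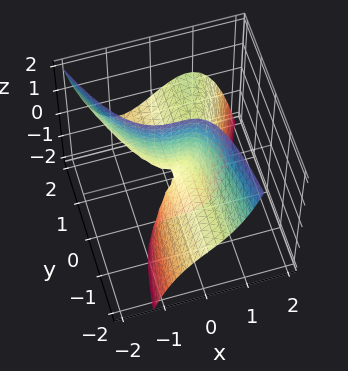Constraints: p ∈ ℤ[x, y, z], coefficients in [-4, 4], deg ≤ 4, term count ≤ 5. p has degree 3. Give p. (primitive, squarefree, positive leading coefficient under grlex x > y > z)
1. The degree is 3 — the shape is more complex than any degree-2 surface.
2. From the axis intercepts and sections: it crosses the x-axis at the gridline x = 0; every point of the y-axis in the box is on the surface; the visible z-axis segment lies entirely on the surface.
3. Matching integer coefficients to the picture gives p.

x^3 - x*y + y*z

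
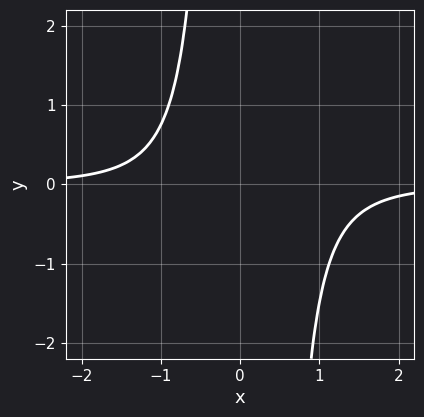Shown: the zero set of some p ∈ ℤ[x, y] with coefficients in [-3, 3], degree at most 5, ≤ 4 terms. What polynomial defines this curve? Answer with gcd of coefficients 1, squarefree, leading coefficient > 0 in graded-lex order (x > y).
First, degree: a generic line meets the curve in up to 4 points, so deg p = 4.
Next, against the integer gridlines: no x-intercept at any integer in the box; the curve avoids every integer y-axis point in the box.
Finally, together with the visible shape, these determine p as stated.

3*x^3*y - x^2*y + 3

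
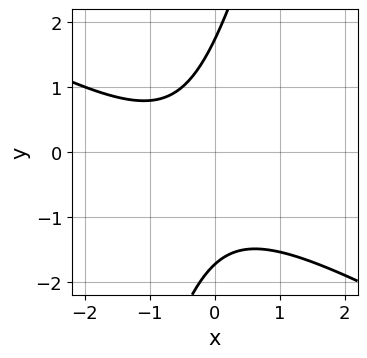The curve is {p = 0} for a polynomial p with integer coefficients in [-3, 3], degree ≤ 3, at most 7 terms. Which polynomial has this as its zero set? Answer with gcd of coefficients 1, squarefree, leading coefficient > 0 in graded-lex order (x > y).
2*x^2 + 3*x*y - y^2 + 2*x + 3

First, the degree is 2 — a generic line meets the curve in up to 2 points.
Then, from the visible intercepts: the curve avoids every integer x-axis point in the box.
Finally, matching integer coefficients to the picture gives p.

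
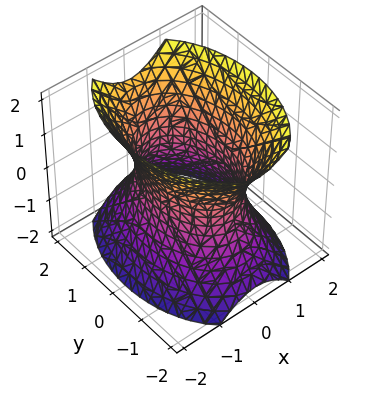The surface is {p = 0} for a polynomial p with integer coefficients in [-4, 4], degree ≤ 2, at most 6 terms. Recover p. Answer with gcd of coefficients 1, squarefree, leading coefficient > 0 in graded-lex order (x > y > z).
2*x^2 + y^2 - z^2 - 2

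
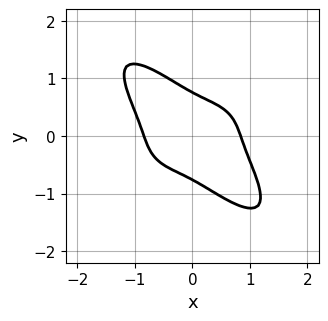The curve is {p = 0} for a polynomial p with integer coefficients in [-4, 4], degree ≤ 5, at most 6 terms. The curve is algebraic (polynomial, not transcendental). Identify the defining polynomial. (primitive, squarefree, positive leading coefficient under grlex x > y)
First, the degree is 4 — the shape is more complex than any degree-3 curve.
Finally, solving for integer coefficients yields p as stated.

2*x^4 + 3*x*y^3 + 3*y^4 + 2*x*y - 1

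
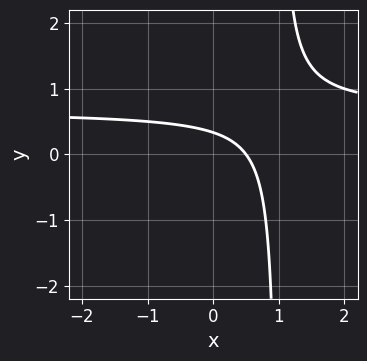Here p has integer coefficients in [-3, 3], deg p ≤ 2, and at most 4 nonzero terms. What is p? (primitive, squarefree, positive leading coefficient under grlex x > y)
First, degree: the shape is more complex than any degree-1 curve, so deg p = 2.
Finally, solving for integer coefficients yields p as stated.

3*x*y - 2*x - 3*y + 1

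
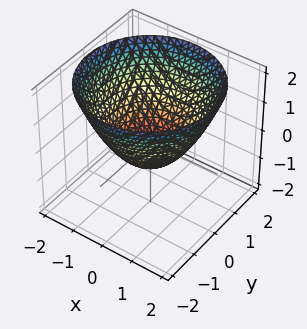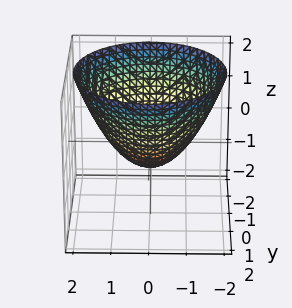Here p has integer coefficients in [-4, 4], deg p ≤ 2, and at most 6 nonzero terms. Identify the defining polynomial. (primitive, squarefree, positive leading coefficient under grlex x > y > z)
(a) deg p = 2. No degree-1 surface has this shape.
(b) Symmetries: rotational symmetry about the z-axis ⇒ p depends on x, y only through x² + y².
(c) Checking where it meets the axes: among the integer gridlines, it crosses the y-axis at y ∈ {-1, 1}; the x-axis gridline crossings are at x ∈ {-1, 1}; a circular section at z = 0 has radius exactly 1.
(d) These observations pin down the coefficients.

2*x^2 + 2*y^2 - 3*z - 2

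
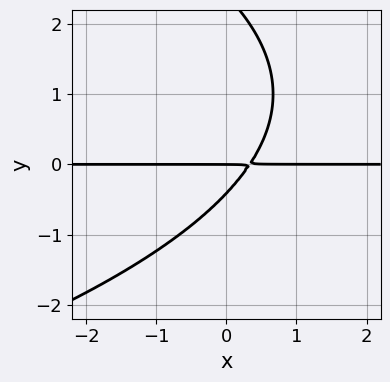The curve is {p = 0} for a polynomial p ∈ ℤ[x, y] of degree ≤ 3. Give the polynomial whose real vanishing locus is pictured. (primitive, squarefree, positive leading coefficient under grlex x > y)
y^3 + 3*x*y - 2*y^2 - y

Degree: a generic line meets the curve in up to 3 points, so deg p = 3.
Reading off the gridlines: the visible x-axis segment lies entirely on the curve; it meets the y-axis at y = 0 (among the integer gridlines).
The integer polynomial consistent with all of this is the stated p.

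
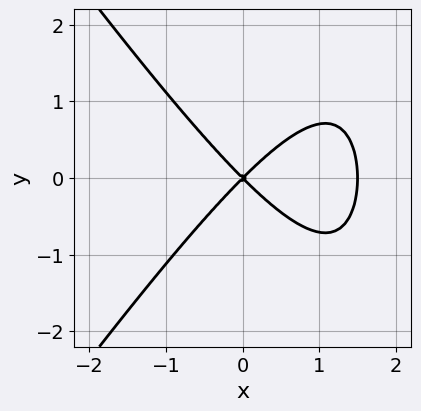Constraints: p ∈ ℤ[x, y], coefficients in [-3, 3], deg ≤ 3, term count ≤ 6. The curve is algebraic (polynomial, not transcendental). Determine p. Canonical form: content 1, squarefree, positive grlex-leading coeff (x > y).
1. deg p = 3. A generic line meets the curve in up to 3 points.
2. Symmetries: mirror symmetry y ↦ −y ⇒ only even powers of y.
3. Against the integer gridlines: one x-axis crossing is at x = 0; it meets the y-axis at y = 0 (among the integer gridlines).
4. Putting this together gives p.

2*x^3 - x*y^2 - 3*x^2 + 3*y^2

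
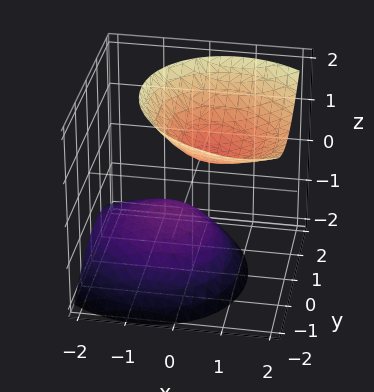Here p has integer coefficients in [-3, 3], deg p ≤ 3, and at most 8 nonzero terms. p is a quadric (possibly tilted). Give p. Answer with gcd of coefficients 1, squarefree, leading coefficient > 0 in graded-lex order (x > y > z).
3*x^2 + x*y - 3*x*z + 3*y^2 - 3*z^2 + 2

1. The picture has 2 separate pieces. Treating them together as one polynomial.
2. The degree is 2 — the shape is more complex than any degree-1 surface.
3. Checking where it meets the axes: the surface avoids every integer x-axis point in the box; the surface avoids every integer y-axis point in the box.
4. The integer polynomial consistent with all of this is the stated p.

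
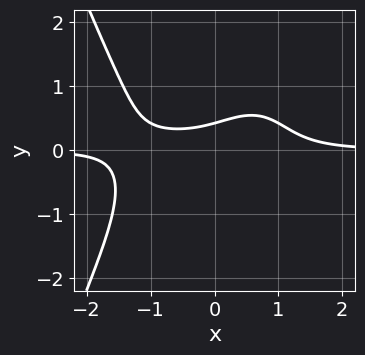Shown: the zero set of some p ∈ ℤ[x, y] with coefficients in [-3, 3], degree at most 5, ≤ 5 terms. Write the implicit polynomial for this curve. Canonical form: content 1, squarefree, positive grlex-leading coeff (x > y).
2*x^3*y + 2*y^3 - 2*x*y + 2*y - 1

(a) Degree: a generic line meets the curve in up to 4 points, so deg p = 4.
(b) From the visible intercepts: the curve avoids every integer x-axis point in the box.
(c) Solving for integer coefficients yields p as stated.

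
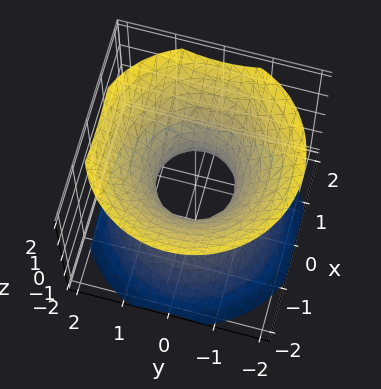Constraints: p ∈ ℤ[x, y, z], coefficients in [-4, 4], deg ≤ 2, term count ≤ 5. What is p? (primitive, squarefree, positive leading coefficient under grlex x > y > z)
3*x^2 + 3*y^2 - 3*z^2 - 2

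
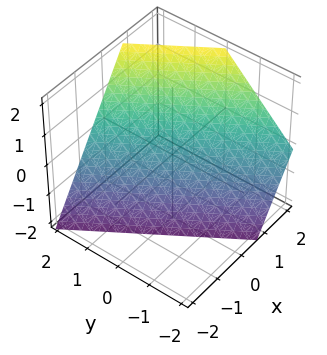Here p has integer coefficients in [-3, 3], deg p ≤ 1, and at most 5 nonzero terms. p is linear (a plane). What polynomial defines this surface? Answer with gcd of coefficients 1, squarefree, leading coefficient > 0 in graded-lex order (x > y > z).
3*x + 2*y - 2*z - 2

1. deg p = 1. The surface is flat (a plane).
2. Reading off the gridlines: it crosses the z-axis at the gridline z = -1; it crosses the y-axis at the gridline y = 1.
3. The integer polynomial consistent with all of this is the stated p.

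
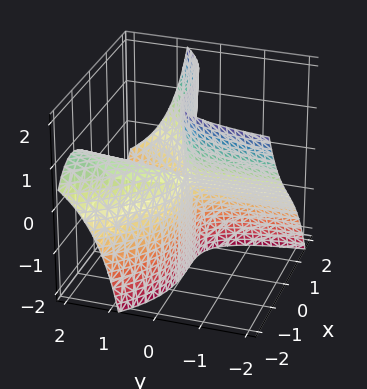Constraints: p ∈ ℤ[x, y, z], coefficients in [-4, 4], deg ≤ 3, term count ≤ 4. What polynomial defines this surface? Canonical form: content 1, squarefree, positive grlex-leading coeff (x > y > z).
deg p = 3. No degree-2 surface has this shape.
Checking where it meets the axes: every point of the y-axis in the box is on the surface; the visible z-axis segment lies entirely on the surface.
Solving for integer coefficients yields p as stated.

x^3 - 3*x*y - 3*y*z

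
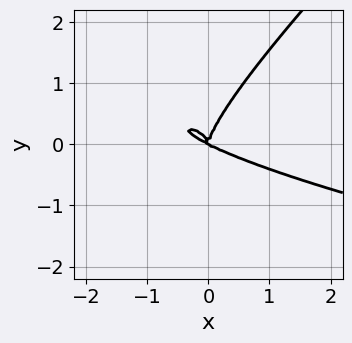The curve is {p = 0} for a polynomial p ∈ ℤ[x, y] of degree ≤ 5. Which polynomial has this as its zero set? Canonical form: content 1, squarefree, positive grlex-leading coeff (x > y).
2*x*y^3 - 2*y^4 + x^3 + 2*x^2*y

First, deg p = 4.
Next, from the visible intercepts: one x-axis crossing is at x = 0; it meets the y-axis at y = 0 (among the integer gridlines).
Finally, the integer polynomial consistent with all of this is the stated p.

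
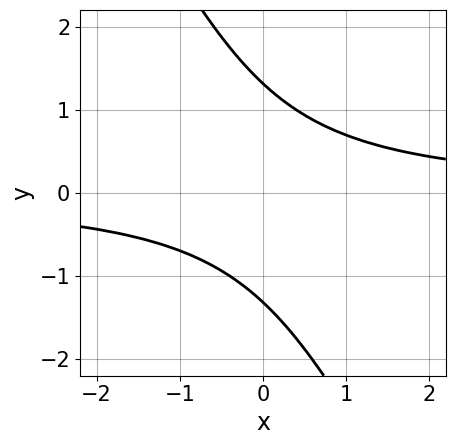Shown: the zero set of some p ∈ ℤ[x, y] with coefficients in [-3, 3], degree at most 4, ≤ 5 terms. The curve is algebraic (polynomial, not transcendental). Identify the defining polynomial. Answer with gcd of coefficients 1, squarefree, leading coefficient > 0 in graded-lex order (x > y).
1. deg p = 4. A generic line meets the curve in up to 4 points.
2. Reading off the gridlines: it misses every integer gridline on the x-axis.
3. Fitting integer coefficients to these (and the overall shape) gives p.

2*x*y^3 + y^4 + 3*x*y - 3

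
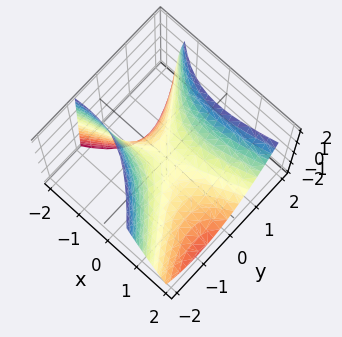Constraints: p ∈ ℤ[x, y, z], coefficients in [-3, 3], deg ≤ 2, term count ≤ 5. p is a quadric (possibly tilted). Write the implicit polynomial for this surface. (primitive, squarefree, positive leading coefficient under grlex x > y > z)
1. Degree: the shape is more complex than any degree-1 surface, so deg p = 2.
2. From the axis intercepts and sections: one z-axis crossing is at z = 0; it meets the x-axis at x = 0 (among the integer gridlines); it meets the y-axis at y = 0 (among the integer gridlines).
3. Solving for integer coefficients yields p as stated.

x^2 - 2*x*y + x*z - 2*y^2 + 2*z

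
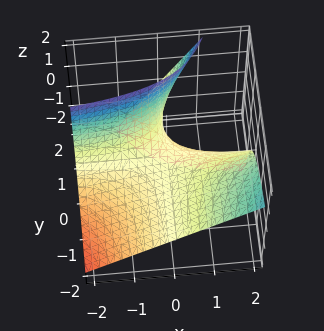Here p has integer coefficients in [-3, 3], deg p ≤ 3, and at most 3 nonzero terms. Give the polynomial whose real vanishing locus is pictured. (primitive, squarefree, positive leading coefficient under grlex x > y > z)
First, degree: the shape is more complex than any degree-1 surface, so deg p = 2.
Then, against the integer gridlines: it meets the z-axis at z = 0 (among the integer gridlines); every point of the x-axis in the box is on the surface.
Finally, putting this together gives p. Check: (0, 1, 0) on the y-axis lies on the surface, and p(0, 1, 0) = 0. ✓

x*y - y*z + z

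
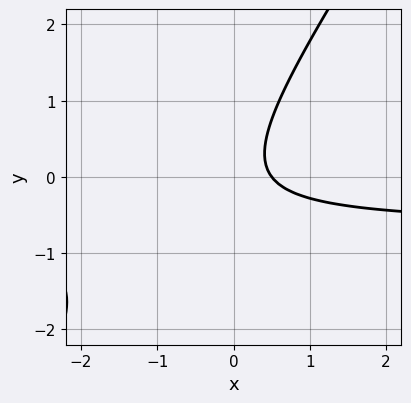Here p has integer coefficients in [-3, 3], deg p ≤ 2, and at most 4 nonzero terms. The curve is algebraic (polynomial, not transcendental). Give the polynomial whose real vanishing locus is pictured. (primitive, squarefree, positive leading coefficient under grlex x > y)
3*x*y - 2*y^2 + 2*x - 1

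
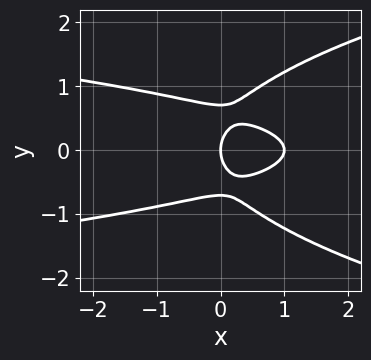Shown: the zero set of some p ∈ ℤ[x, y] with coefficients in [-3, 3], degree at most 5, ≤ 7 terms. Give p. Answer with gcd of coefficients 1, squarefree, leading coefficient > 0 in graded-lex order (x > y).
1. The degree is 4 — no degree-3 curve has this shape.
2. Symmetries: the y ↦ −y reflection is a symmetry, so y appears only in even powers.
3. Reading off the gridlines: one y-axis crossing is at y = 0; the x-axis gridline crossings are at x ∈ {0, 1}.
4. Together with the visible shape, these determine p as stated.

2*y^4 - 2*x*y^2 - x^2 - y^2 + x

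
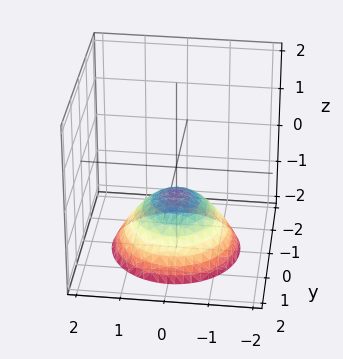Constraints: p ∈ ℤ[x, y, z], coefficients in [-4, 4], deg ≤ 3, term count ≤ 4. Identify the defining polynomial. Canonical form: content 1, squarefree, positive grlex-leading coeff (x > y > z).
1. deg p = 2.
2. Symmetries: rotational symmetry about the z-axis ⇒ p depends on x, y only through x² + y².
3. Reading off the gridlines: no y-intercept at any integer in the box; no x-intercept at any integer in the box.
4. The integer polynomial consistent with all of this is the stated p.

2*x^2 + 2*y^2 + 3*z + 2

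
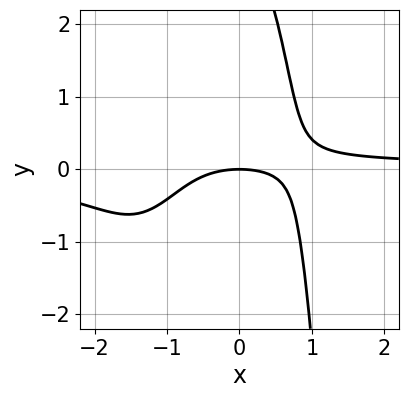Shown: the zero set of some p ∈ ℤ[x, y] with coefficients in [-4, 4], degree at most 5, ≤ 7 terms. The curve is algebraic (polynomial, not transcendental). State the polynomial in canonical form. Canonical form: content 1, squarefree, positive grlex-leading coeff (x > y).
2*x^3*y + 3*x^2*y - x^2 + y^2 - 3*y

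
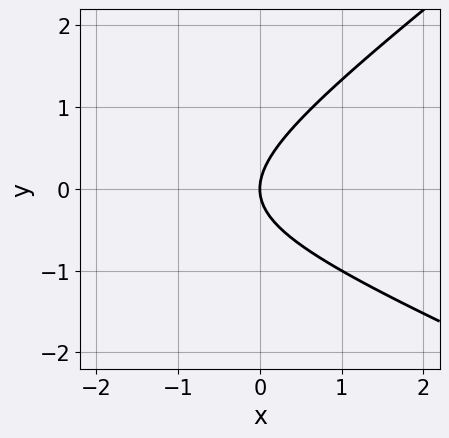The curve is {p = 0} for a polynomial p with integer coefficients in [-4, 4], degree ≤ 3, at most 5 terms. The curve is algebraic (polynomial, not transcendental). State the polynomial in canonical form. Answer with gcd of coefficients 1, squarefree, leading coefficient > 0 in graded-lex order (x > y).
(a) Degree: the shape is more complex than any degree-1 curve, so deg p = 2.
(b) Reading off the gridlines: it meets the x-axis at x = 0 (among the integer gridlines); it meets the y-axis at y = 0 (among the integer gridlines).
(c) Putting this together gives p.

x^2 + x*y - 3*y^2 + 3*x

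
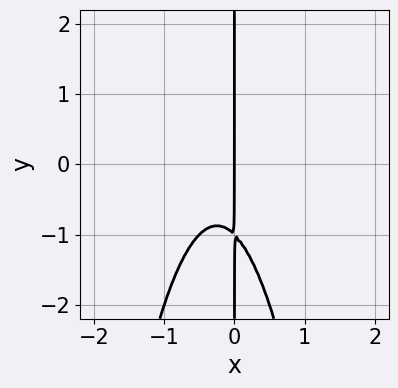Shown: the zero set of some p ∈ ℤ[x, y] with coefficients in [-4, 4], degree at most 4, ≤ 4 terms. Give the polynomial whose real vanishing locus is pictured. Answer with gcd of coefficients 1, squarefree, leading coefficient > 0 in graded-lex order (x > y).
2*x^3 + x^2 + x*y + x

Degree: the shape is more complex than any degree-2 curve, so deg p = 3.
Against the integer gridlines: it crosses the x-axis at the gridline x = 0; the visible y-axis segment lies entirely on the curve.
Fitting integer coefficients to these (and the overall shape) gives p.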